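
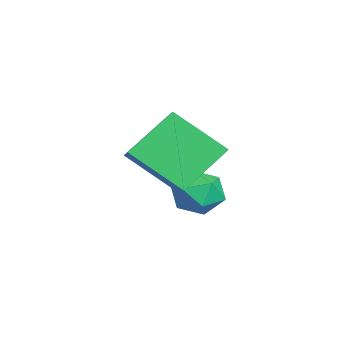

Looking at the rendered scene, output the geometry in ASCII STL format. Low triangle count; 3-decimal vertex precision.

solid 
facet normal -0.434 0.667 0.605
outer loop
vertex -1.258 -2.577 0.662
vertex -0.624 -0.993 -0.63
vertex -2.168 -2.666 0.107
endloop
endfacet
facet normal -0.296 -0.740 0.604
outer loop
vertex -1.296 -4.007 -1.11
vertex -1.258 -2.577 0.662
vertex -2.168 -2.666 0.107
endloop
endfacet
facet normal -0.434 0.667 0.605
outer loop
vertex -2.168 -2.666 0.107
vertex -0.624 -0.993 -0.63
vertex -1.535 -1.082 -1.185
endloop
endfacet
facet normal -0.851 -0.083 -0.519
outer loop
vertex -1.535 -1.082 -1.185
vertex -1.296 -4.007 -1.11
vertex -2.168 -2.666 0.107
endloop
endfacet
facet normal 0.851 0.083 0.519
outer loop
vertex -1.258 -2.577 0.662
vertex 0.248 -2.334 -1.847
vertex -0.624 -0.993 -0.63
endloop
endfacet
facet normal -0.296 -0.740 0.604
outer loop
vertex -0.385 -3.918 -0.555
vertex -1.258 -2.577 0.662
vertex -1.296 -4.007 -1.11
endloop
endfacet
facet normal 0.851 0.083 0.519
outer loop
vertex -0.385 -3.918 -0.555
vertex 0.248 -2.334 -1.847
vertex -1.258 -2.577 0.662
endloop
endfacet
facet normal 0.296 0.740 -0.604
outer loop
vertex -0.624 -0.993 -0.63
vertex 0.248 -2.334 -1.847
vertex -1.535 -1.082 -1.185
endloop
endfacet
facet normal -0.851 -0.083 -0.519
outer loop
vertex -0.662 -2.423 -2.402
vertex -1.296 -4.007 -1.11
vertex -1.535 -1.082 -1.185
endloop
endfacet
facet normal 0.296 0.740 -0.604
outer loop
vertex -1.535 -1.082 -1.185
vertex 0.248 -2.334 -1.847
vertex -0.662 -2.423 -2.402
endloop
endfacet
facet normal 0.434 -0.667 -0.605
outer loop
vertex -0.662 -2.423 -2.402
vertex -0.385 -3.918 -0.555
vertex -1.296 -4.007 -1.11
endloop
endfacet
facet normal 0.434 -0.667 -0.605
outer loop
vertex 0.248 -2.334 -1.847
vertex -0.385 -3.918 -0.555
vertex -0.662 -2.423 -2.402
endloop
endfacet
facet normal -0.663 -0.505 0.553
outer loop
vertex -3.641 -1.81 -3.308
vertex -3.07 -2.551 -3.3
vertex -3.004 -1.902 -2.629
endloop
endfacet
facet normal -0.702 0.194 0.685
outer loop
vertex -3.641 -1.81 -3.308
vertex -3.004 -1.902 -2.629
vertex -3.154 -1.065 -3.02
endloop
endfacet
facet normal -0.847 0.527 0.070
outer loop
vertex -3.641 -1.81 -3.308
vertex -3.154 -1.065 -3.02
vertex -3.311 -1.196 -3.933
endloop
endfacet
facet normal -0.897 0.033 -0.441
outer loop
vertex -3.641 -1.81 -3.308
vertex -3.311 -1.196 -3.933
vertex -3.26 -2.115 -4.106
endloop
endfacet
facet normal -0.783 -0.605 -0.143
outer loop
vertex -3.641 -1.81 -3.308
vertex -3.26 -2.115 -4.106
vertex -3.07 -2.551 -3.3
endloop
endfacet
facet normal -0.061 0.413 0.908
outer loop
vertex -3.154 -1.065 -3.02
vertex -3.004 -1.902 -2.629
vertex -2.28 -1.345 -2.834
endloop
endfacet
facet normal 0.003 -0.719 0.695
outer loop
vertex -3.004 -1.902 -2.629
vertex -3.07 -2.551 -3.3
vertex -2.229 -2.264 -3.007
endloop
endfacet
facet normal -0.190 -0.882 -0.432
outer loop
vertex -3.07 -2.551 -3.3
vertex -3.26 -2.115 -4.106
vertex -2.386 -2.395 -3.92
endloop
endfacet
facet normal -0.375 0.151 -0.914
outer loop
vertex -3.26 -2.115 -4.106
vertex -3.311 -1.196 -3.933
vertex -2.536 -1.558 -4.311
endloop
endfacet
facet normal -0.295 0.952 -0.086
outer loop
vertex -3.311 -1.196 -3.933
vertex -3.154 -1.065 -3.02
vertex -2.47 -0.909 -3.64
endloop
endfacet
facet normal 0.897 -0.033 0.441
outer loop
vertex -1.899 -1.65 -3.632
vertex -2.28 -1.345 -2.834
vertex -2.229 -2.264 -3.007
endloop
endfacet
facet normal 0.847 -0.527 -0.070
outer loop
vertex -1.899 -1.65 -3.632
vertex -2.229 -2.264 -3.007
vertex -2.386 -2.395 -3.92
endloop
endfacet
facet normal 0.702 -0.194 -0.685
outer loop
vertex -1.899 -1.65 -3.632
vertex -2.386 -2.395 -3.92
vertex -2.536 -1.558 -4.311
endloop
endfacet
facet normal 0.663 0.505 -0.553
outer loop
vertex -1.899 -1.65 -3.632
vertex -2.536 -1.558 -4.311
vertex -2.47 -0.909 -3.64
endloop
endfacet
facet normal 0.783 0.605 0.143
outer loop
vertex -1.899 -1.65 -3.632
vertex -2.47 -0.909 -3.64
vertex -2.28 -1.345 -2.834
endloop
endfacet
facet normal 0.375 -0.151 0.914
outer loop
vertex -2.229 -2.264 -3.007
vertex -2.28 -1.345 -2.834
vertex -3.004 -1.902 -2.629
endloop
endfacet
facet normal 0.295 -0.952 0.086
outer loop
vertex -2.386 -2.395 -3.92
vertex -2.229 -2.264 -3.007
vertex -3.07 -2.551 -3.3
endloop
endfacet
facet normal 0.061 -0.413 -0.908
outer loop
vertex -2.536 -1.558 -4.311
vertex -2.386 -2.395 -3.92
vertex -3.26 -2.115 -4.106
endloop
endfacet
facet normal -0.003 0.719 -0.695
outer loop
vertex -2.47 -0.909 -3.64
vertex -2.536 -1.558 -4.311
vertex -3.311 -1.196 -3.933
endloop
endfacet
facet normal 0.190 0.882 0.432
outer loop
vertex -2.28 -1.345 -2.834
vertex -2.47 -0.909 -3.64
vertex -3.154 -1.065 -3.02
endloop
endfacet

endsolid


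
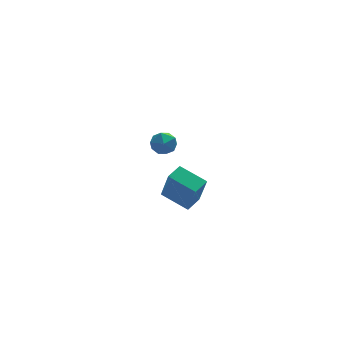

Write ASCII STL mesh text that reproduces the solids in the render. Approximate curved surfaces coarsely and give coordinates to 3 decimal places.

solid 
facet normal -0.664 0.668 0.335
outer loop
vertex 0.989 1.459 -2.794
vertex 1.73 2.107 -2.618
vertex 0.794 2.175 -4.608
endloop
endfacet
facet normal -0.741 -0.648 -0.176
outer loop
vertex 1.89 1.073 -5.162
vertex 0.989 1.459 -2.794
vertex 0.794 2.175 -4.608
endloop
endfacet
facet normal -0.665 0.668 0.335
outer loop
vertex 0.794 2.175 -4.608
vertex 1.73 2.107 -2.618
vertex 1.534 2.823 -4.432
endloop
endfacet
facet normal -0.100 0.366 -0.925
outer loop
vertex 1.534 2.823 -4.432
vertex 1.89 1.073 -5.162
vertex 0.794 2.175 -4.608
endloop
endfacet
facet normal 0.100 -0.366 0.925
outer loop
vertex 0.989 1.459 -2.794
vertex 2.826 1.005 -3.172
vertex 1.73 2.107 -2.618
endloop
endfacet
facet normal -0.740 -0.649 -0.176
outer loop
vertex 2.086 0.357 -3.348
vertex 0.989 1.459 -2.794
vertex 1.89 1.073 -5.162
endloop
endfacet
facet normal 0.100 -0.366 0.925
outer loop
vertex 2.086 0.357 -3.348
vertex 2.826 1.005 -3.172
vertex 0.989 1.459 -2.794
endloop
endfacet
facet normal 0.741 0.648 0.176
outer loop
vertex 1.73 2.107 -2.618
vertex 2.826 1.005 -3.172
vertex 1.534 2.823 -4.432
endloop
endfacet
facet normal -0.100 0.366 -0.925
outer loop
vertex 2.631 1.721 -4.986
vertex 1.89 1.073 -5.162
vertex 1.534 2.823 -4.432
endloop
endfacet
facet normal 0.741 0.648 0.176
outer loop
vertex 1.534 2.823 -4.432
vertex 2.826 1.005 -3.172
vertex 2.631 1.721 -4.986
endloop
endfacet
facet normal 0.664 -0.668 -0.335
outer loop
vertex 2.631 1.721 -4.986
vertex 2.086 0.357 -3.348
vertex 1.89 1.073 -5.162
endloop
endfacet
facet normal 0.665 -0.668 -0.335
outer loop
vertex 2.826 1.005 -3.172
vertex 2.086 0.357 -3.348
vertex 2.631 1.721 -4.986
endloop
endfacet
facet normal 0.079 0.993 0.090
outer loop
vertex 0.02 -1.516 1.803
vertex -0.454 -1.529 2.365
vertex 0.267 -1.598 2.491
endloop
endfacet
facet normal 0.685 0.711 -0.161
outer loop
vertex 0.02 -1.516 1.803
vertex 0.267 -1.598 2.491
vertex 0.556 -2.0 1.946
endloop
endfacet
facet normal 0.531 0.362 -0.766
outer loop
vertex 0.02 -1.516 1.803
vertex 0.556 -2.0 1.946
vertex 0.012 -2.179 1.484
endloop
endfacet
facet normal -0.168 0.429 -0.887
outer loop
vertex 0.02 -1.516 1.803
vertex 0.012 -2.179 1.484
vertex -0.612 -1.888 1.743
endloop
endfacet
facet normal -0.448 0.819 -0.359
outer loop
vertex 0.02 -1.516 1.803
vertex -0.612 -1.888 1.743
vertex -0.454 -1.529 2.365
endloop
endfacet
facet normal 0.920 0.234 0.315
outer loop
vertex 0.556 -2.0 1.946
vertex 0.267 -1.598 2.491
vertex 0.412 -2.312 2.597
endloop
endfacet
facet normal -0.060 0.690 0.721
outer loop
vertex 0.267 -1.598 2.491
vertex -0.454 -1.529 2.365
vertex -0.212 -2.021 2.856
endloop
endfacet
facet normal -0.912 0.410 -0.005
outer loop
vertex -0.454 -1.529 2.365
vertex -0.612 -1.888 1.743
vertex -0.756 -2.2 2.394
endloop
endfacet
facet normal -0.460 -0.221 -0.860
outer loop
vertex -0.612 -1.888 1.743
vertex 0.012 -2.179 1.484
vertex -0.467 -2.602 1.849
endloop
endfacet
facet normal 0.672 -0.331 -0.663
outer loop
vertex 0.012 -2.179 1.484
vertex 0.556 -2.0 1.946
vertex 0.254 -2.671 1.975
endloop
endfacet
facet normal 0.168 -0.429 0.887
outer loop
vertex -0.22 -2.684 2.537
vertex 0.412 -2.312 2.597
vertex -0.212 -2.021 2.856
endloop
endfacet
facet normal -0.531 -0.362 0.766
outer loop
vertex -0.22 -2.684 2.537
vertex -0.212 -2.021 2.856
vertex -0.756 -2.2 2.394
endloop
endfacet
facet normal -0.685 -0.711 0.161
outer loop
vertex -0.22 -2.684 2.537
vertex -0.756 -2.2 2.394
vertex -0.467 -2.602 1.849
endloop
endfacet
facet normal -0.079 -0.993 -0.090
outer loop
vertex -0.22 -2.684 2.537
vertex -0.467 -2.602 1.849
vertex 0.254 -2.671 1.975
endloop
endfacet
facet normal 0.448 -0.819 0.359
outer loop
vertex -0.22 -2.684 2.537
vertex 0.254 -2.671 1.975
vertex 0.412 -2.312 2.597
endloop
endfacet
facet normal 0.460 0.221 0.860
outer loop
vertex -0.212 -2.021 2.856
vertex 0.412 -2.312 2.597
vertex 0.267 -1.598 2.491
endloop
endfacet
facet normal -0.672 0.331 0.663
outer loop
vertex -0.756 -2.2 2.394
vertex -0.212 -2.021 2.856
vertex -0.454 -1.529 2.365
endloop
endfacet
facet normal -0.920 -0.234 -0.315
outer loop
vertex -0.467 -2.602 1.849
vertex -0.756 -2.2 2.394
vertex -0.612 -1.888 1.743
endloop
endfacet
facet normal 0.060 -0.690 -0.721
outer loop
vertex 0.254 -2.671 1.975
vertex -0.467 -2.602 1.849
vertex 0.012 -2.179 1.484
endloop
endfacet
facet normal 0.912 -0.410 0.005
outer loop
vertex 0.412 -2.312 2.597
vertex 0.254 -2.671 1.975
vertex 0.556 -2.0 1.946
endloop
endfacet

endsolid


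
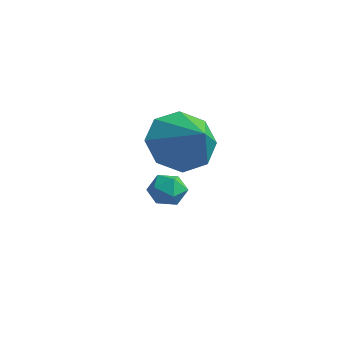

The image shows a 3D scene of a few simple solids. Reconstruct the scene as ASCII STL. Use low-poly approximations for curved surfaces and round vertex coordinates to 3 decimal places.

solid 
facet normal -0.838 0.175 -0.517
outer loop
vertex 2.176 0.277 2.353
vertex 1.706 0.631 3.235
vertex 2.277 1.075 2.46
endloop
endfacet
facet normal 0.904 -0.058 -0.423
outer loop
vertex 2.176 0.277 2.353
vertex 2.277 1.075 2.46
vertex 2.954 0.369 4.005
endloop
endfacet
facet normal -0.838 0.176 -0.517
outer loop
vertex 2.277 1.075 2.46
vertex 1.706 0.631 3.235
vertex 2.044 1.612 3.021
endloop
endfacet
facet normal 0.848 0.512 -0.138
outer loop
vertex 2.277 1.075 2.46
vertex 2.044 1.612 3.021
vertex 2.954 0.369 4.005
endloop
endfacet
facet normal -0.837 0.176 -0.518
outer loop
vertex 2.044 1.612 3.021
vertex 1.706 0.631 3.235
vertex 1.612 1.575 3.707
endloop
endfacet
facet normal 0.564 0.725 0.394
outer loop
vertex 2.044 1.612 3.021
vertex 1.612 1.575 3.707
vertex 2.954 0.369 4.005
endloop
endfacet
facet normal -0.838 0.175 -0.517
outer loop
vertex 1.612 1.575 3.707
vertex 1.706 0.631 3.235
vertex 1.236 0.985 4.116
endloop
endfacet
facet normal 0.220 0.457 0.862
outer loop
vertex 1.612 1.575 3.707
vertex 1.236 0.985 4.116
vertex 2.954 0.369 4.005
endloop
endfacet
facet normal -0.838 0.175 -0.517
outer loop
vertex 1.236 0.985 4.116
vertex 1.706 0.631 3.235
vertex 1.135 0.187 4.009
endloop
endfacet
facet normal 0.016 -0.135 0.991
outer loop
vertex 1.236 0.985 4.116
vertex 1.135 0.187 4.009
vertex 2.954 0.369 4.005
endloop
endfacet
facet normal -0.838 0.176 -0.517
outer loop
vertex 1.135 0.187 4.009
vertex 1.706 0.631 3.235
vertex 1.368 -0.351 3.449
endloop
endfacet
facet normal 0.072 -0.704 0.706
outer loop
vertex 1.135 0.187 4.009
vertex 1.368 -0.351 3.449
vertex 2.954 0.369 4.005
endloop
endfacet
facet normal -0.837 0.175 -0.518
outer loop
vertex 1.368 -0.351 3.449
vertex 1.706 0.631 3.235
vertex 1.8 -0.314 2.763
endloop
endfacet
facet normal 0.356 -0.918 0.174
outer loop
vertex 1.368 -0.351 3.449
vertex 1.8 -0.314 2.763
vertex 2.954 0.369 4.005
endloop
endfacet
facet normal -0.838 0.175 -0.517
outer loop
vertex 1.8 -0.314 2.763
vertex 1.706 0.631 3.235
vertex 2.176 0.277 2.353
endloop
endfacet
facet normal 0.701 -0.650 -0.294
outer loop
vertex 1.8 -0.314 2.763
vertex 2.176 0.277 2.353
vertex 2.954 0.369 4.005
endloop
endfacet
facet normal 0.524 0.684 -0.508
outer loop
vertex -0.351 2.287 -0.441
vertex -0.742 2.747 -0.225
vertex -0.216 2.591 0.107
endloop
endfacet
facet normal 0.940 0.141 -0.310
outer loop
vertex -0.351 2.287 -0.441
vertex -0.216 2.591 0.107
vertex -0.135 1.956 0.064
endloop
endfacet
facet normal 0.668 -0.458 -0.586
outer loop
vertex -0.351 2.287 -0.441
vertex -0.135 1.956 0.064
vertex -0.612 1.72 -0.295
endloop
endfacet
facet normal 0.083 -0.284 -0.955
outer loop
vertex -0.351 2.287 -0.441
vertex -0.612 1.72 -0.295
vertex -0.987 2.209 -0.473
endloop
endfacet
facet normal -0.006 0.421 -0.907
outer loop
vertex -0.351 2.287 -0.441
vertex -0.987 2.209 -0.473
vertex -0.742 2.747 -0.225
endloop
endfacet
facet normal 0.911 0.089 0.402
outer loop
vertex -0.135 1.956 0.064
vertex -0.216 2.591 0.107
vertex -0.393 2.211 0.593
endloop
endfacet
facet normal 0.236 0.968 0.081
outer loop
vertex -0.216 2.591 0.107
vertex -0.742 2.747 -0.225
vertex -0.768 2.7 0.415
endloop
endfacet
facet normal -0.621 0.543 -0.565
outer loop
vertex -0.742 2.747 -0.225
vertex -0.987 2.209 -0.473
vertex -1.245 2.464 0.056
endloop
endfacet
facet normal -0.477 -0.600 -0.643
outer loop
vertex -0.987 2.209 -0.473
vertex -0.612 1.72 -0.295
vertex -1.164 1.829 0.013
endloop
endfacet
facet normal 0.470 -0.881 -0.046
outer loop
vertex -0.612 1.72 -0.295
vertex -0.135 1.956 0.064
vertex -0.638 1.673 0.345
endloop
endfacet
facet normal -0.083 0.284 0.955
outer loop
vertex -1.029 2.133 0.561
vertex -0.393 2.211 0.593
vertex -0.768 2.7 0.415
endloop
endfacet
facet normal -0.668 0.458 0.586
outer loop
vertex -1.029 2.133 0.561
vertex -0.768 2.7 0.415
vertex -1.245 2.464 0.056
endloop
endfacet
facet normal -0.940 -0.141 0.310
outer loop
vertex -1.029 2.133 0.561
vertex -1.245 2.464 0.056
vertex -1.164 1.829 0.013
endloop
endfacet
facet normal -0.524 -0.684 0.508
outer loop
vertex -1.029 2.133 0.561
vertex -1.164 1.829 0.013
vertex -0.638 1.673 0.345
endloop
endfacet
facet normal 0.006 -0.421 0.907
outer loop
vertex -1.029 2.133 0.561
vertex -0.638 1.673 0.345
vertex -0.393 2.211 0.593
endloop
endfacet
facet normal 0.477 0.600 0.643
outer loop
vertex -0.768 2.7 0.415
vertex -0.393 2.211 0.593
vertex -0.216 2.591 0.107
endloop
endfacet
facet normal -0.470 0.881 0.046
outer loop
vertex -1.245 2.464 0.056
vertex -0.768 2.7 0.415
vertex -0.742 2.747 -0.225
endloop
endfacet
facet normal -0.911 -0.089 -0.402
outer loop
vertex -1.164 1.829 0.013
vertex -1.245 2.464 0.056
vertex -0.987 2.209 -0.473
endloop
endfacet
facet normal -0.236 -0.968 -0.081
outer loop
vertex -0.638 1.673 0.345
vertex -1.164 1.829 0.013
vertex -0.612 1.72 -0.295
endloop
endfacet
facet normal 0.621 -0.543 0.565
outer loop
vertex -0.393 2.211 0.593
vertex -0.638 1.673 0.345
vertex -0.135 1.956 0.064
endloop
endfacet

endsolid


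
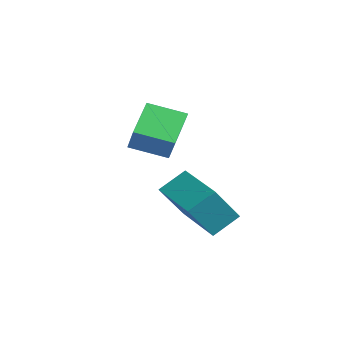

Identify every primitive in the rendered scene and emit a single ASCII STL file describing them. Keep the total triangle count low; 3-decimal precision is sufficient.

solid 
facet normal -0.996 -0.007 0.093
outer loop
vertex -3.186 1.186 -2.124
vertex -3.124 2.238 -1.379
vertex -3.337 2.288 -3.665
endloop
endfacet
facet normal -0.048 -0.815 -0.578
outer loop
vertex -1.236 2.302 -3.861
vertex -3.186 1.186 -2.124
vertex -3.337 2.288 -3.665
endloop
endfacet
facet normal -0.996 -0.007 0.093
outer loop
vertex -3.337 2.288 -3.665
vertex -3.124 2.238 -1.379
vertex -3.275 3.339 -2.92
endloop
endfacet
facet normal -0.080 0.580 -0.811
outer loop
vertex -3.275 3.339 -2.92
vertex -1.236 2.302 -3.861
vertex -3.337 2.288 -3.665
endloop
endfacet
facet normal 0.080 -0.579 0.811
outer loop
vertex -3.186 1.186 -2.124
vertex -1.023 2.252 -1.575
vertex -3.124 2.238 -1.379
endloop
endfacet
facet normal -0.048 -0.815 -0.578
outer loop
vertex -1.085 1.201 -2.32
vertex -3.186 1.186 -2.124
vertex -1.236 2.302 -3.861
endloop
endfacet
facet normal 0.080 -0.580 0.811
outer loop
vertex -1.085 1.201 -2.32
vertex -1.023 2.252 -1.575
vertex -3.186 1.186 -2.124
endloop
endfacet
facet normal 0.048 0.815 0.578
outer loop
vertex -3.124 2.238 -1.379
vertex -1.023 2.252 -1.575
vertex -3.275 3.339 -2.92
endloop
endfacet
facet normal -0.080 0.579 -0.811
outer loop
vertex -1.174 3.354 -3.116
vertex -1.236 2.302 -3.861
vertex -3.275 3.339 -2.92
endloop
endfacet
facet normal 0.048 0.815 0.578
outer loop
vertex -3.275 3.339 -2.92
vertex -1.023 2.252 -1.575
vertex -1.174 3.354 -3.116
endloop
endfacet
facet normal 0.996 0.007 -0.093
outer loop
vertex -1.174 3.354 -3.116
vertex -1.085 1.201 -2.32
vertex -1.236 2.302 -3.861
endloop
endfacet
facet normal 0.996 0.007 -0.093
outer loop
vertex -1.023 2.252 -1.575
vertex -1.085 1.201 -2.32
vertex -1.174 3.354 -3.116
endloop
endfacet
facet normal -0.595 0.144 -0.791
outer loop
vertex -4.435 1.157 0.977
vertex -3.558 2.328 0.53
vertex -3.512 0.128 0.095
endloop
endfacet
facet normal -0.573 -0.765 0.293
outer loop
vertex -2.702 -0.068 1.17
vertex -4.435 1.157 0.977
vertex -3.512 0.128 0.095
endloop
endfacet
facet normal -0.595 0.144 -0.791
outer loop
vertex -3.512 0.128 0.095
vertex -3.558 2.328 0.53
vertex -2.634 1.299 -0.352
endloop
endfacet
facet normal 0.563 -0.627 -0.538
outer loop
vertex -2.634 1.299 -0.352
vertex -2.702 -0.068 1.17
vertex -3.512 0.128 0.095
endloop
endfacet
facet normal -0.563 0.627 0.538
outer loop
vertex -4.435 1.157 0.977
vertex -2.748 2.132 1.605
vertex -3.558 2.328 0.53
endloop
endfacet
facet normal -0.574 -0.765 0.292
outer loop
vertex -3.626 0.961 2.052
vertex -4.435 1.157 0.977
vertex -2.702 -0.068 1.17
endloop
endfacet
facet normal -0.563 0.627 0.538
outer loop
vertex -3.626 0.961 2.052
vertex -2.748 2.132 1.605
vertex -4.435 1.157 0.977
endloop
endfacet
facet normal 0.573 0.765 -0.292
outer loop
vertex -3.558 2.328 0.53
vertex -2.748 2.132 1.605
vertex -2.634 1.299 -0.352
endloop
endfacet
facet normal 0.563 -0.627 -0.538
outer loop
vertex -1.825 1.103 0.723
vertex -2.702 -0.068 1.17
vertex -2.634 1.299 -0.352
endloop
endfacet
facet normal 0.574 0.765 -0.292
outer loop
vertex -2.634 1.299 -0.352
vertex -2.748 2.132 1.605
vertex -1.825 1.103 0.723
endloop
endfacet
facet normal 0.595 -0.144 0.791
outer loop
vertex -1.825 1.103 0.723
vertex -3.626 0.961 2.052
vertex -2.702 -0.068 1.17
endloop
endfacet
facet normal 0.595 -0.144 0.791
outer loop
vertex -2.748 2.132 1.605
vertex -3.626 0.961 2.052
vertex -1.825 1.103 0.723
endloop
endfacet

endsolid


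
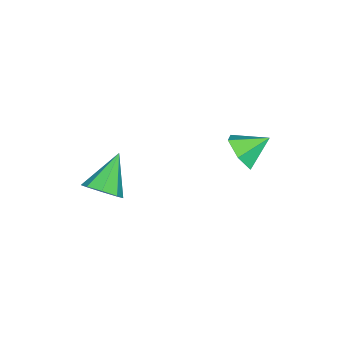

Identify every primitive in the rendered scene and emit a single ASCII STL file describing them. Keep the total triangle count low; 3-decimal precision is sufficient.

solid 
facet normal 0.473 -0.701 -0.533
outer loop
vertex -2.41 3.245 -0.397
vertex -3.042 2.511 0.007
vertex -3.311 3.004 -0.88
endloop
endfacet
facet normal -0.073 0.940 -0.333
outer loop
vertex -2.41 3.245 -0.397
vertex -3.311 3.004 -0.88
vertex -3.758 3.569 0.813
endloop
endfacet
facet normal 0.473 -0.701 -0.533
outer loop
vertex -3.311 3.004 -0.88
vertex -3.042 2.511 0.007
vertex -3.943 2.27 -0.476
endloop
endfacet
facet normal -0.795 0.481 -0.370
outer loop
vertex -3.311 3.004 -0.88
vertex -3.943 2.27 -0.476
vertex -3.758 3.569 0.813
endloop
endfacet
facet normal 0.473 -0.701 -0.533
outer loop
vertex -3.943 2.27 -0.476
vertex -3.042 2.511 0.007
vertex -3.675 1.776 0.412
endloop
endfacet
facet normal -0.967 -0.098 0.237
outer loop
vertex -3.943 2.27 -0.476
vertex -3.675 1.776 0.412
vertex -3.758 3.569 0.813
endloop
endfacet
facet normal 0.473 -0.701 -0.533
outer loop
vertex -3.675 1.776 0.412
vertex -3.042 2.511 0.007
vertex -2.774 2.017 0.895
endloop
endfacet
facet normal -0.416 -0.217 0.883
outer loop
vertex -3.675 1.776 0.412
vertex -2.774 2.017 0.895
vertex -3.758 3.569 0.813
endloop
endfacet
facet normal 0.474 -0.701 -0.533
outer loop
vertex -2.774 2.017 0.895
vertex -3.042 2.511 0.007
vertex -2.142 2.752 0.491
endloop
endfacet
facet normal 0.306 0.243 0.921
outer loop
vertex -2.774 2.017 0.895
vertex -2.142 2.752 0.491
vertex -3.758 3.569 0.813
endloop
endfacet
facet normal 0.474 -0.701 -0.532
outer loop
vertex -2.142 2.752 0.491
vertex -3.042 2.511 0.007
vertex -2.41 3.245 -0.397
endloop
endfacet
facet normal 0.477 0.821 0.312
outer loop
vertex -2.142 2.752 0.491
vertex -2.41 3.245 -0.397
vertex -3.758 3.569 0.813
endloop
endfacet
facet normal 0.766 -0.032 -0.642
outer loop
vertex 3.156 -1.837 1.38
vertex 2.627 -1.413 0.728
vertex 3.208 -1.12 1.406
endloop
endfacet
facet normal 0.286 -0.055 0.957
outer loop
vertex 3.156 -1.837 1.38
vertex 3.208 -1.12 1.406
vertex 1.073 -1.347 2.032
endloop
endfacet
facet normal 0.766 -0.033 -0.642
outer loop
vertex 3.208 -1.12 1.406
vertex 2.627 -1.413 0.728
vertex 2.921 -0.575 1.036
endloop
endfacet
facet normal 0.162 0.611 0.775
outer loop
vertex 3.208 -1.12 1.406
vertex 2.921 -0.575 1.036
vertex 1.073 -1.347 2.032
endloop
endfacet
facet normal 0.766 -0.032 -0.642
outer loop
vertex 2.921 -0.575 1.036
vertex 2.627 -1.413 0.728
vertex 2.461 -0.52 0.485
endloop
endfacet
facet normal -0.233 0.929 0.287
outer loop
vertex 2.921 -0.575 1.036
vertex 2.461 -0.52 0.485
vertex 1.073 -1.347 2.032
endloop
endfacet
facet normal 0.766 -0.032 -0.642
outer loop
vertex 2.461 -0.52 0.485
vertex 2.627 -1.413 0.728
vertex 2.099 -0.989 0.076
endloop
endfacet
facet normal -0.669 0.709 -0.221
outer loop
vertex 2.461 -0.52 0.485
vertex 2.099 -0.989 0.076
vertex 1.073 -1.347 2.032
endloop
endfacet
facet normal 0.766 -0.033 -0.642
outer loop
vertex 2.099 -0.989 0.076
vertex 2.627 -1.413 0.728
vertex 2.046 -1.706 0.05
endloop
endfacet
facet normal -0.889 0.082 -0.451
outer loop
vertex 2.099 -0.989 0.076
vertex 2.046 -1.706 0.05
vertex 1.073 -1.347 2.032
endloop
endfacet
facet normal 0.766 -0.032 -0.642
outer loop
vertex 2.046 -1.706 0.05
vertex 2.627 -1.413 0.728
vertex 2.334 -2.251 0.421
endloop
endfacet
facet normal -0.764 -0.587 -0.269
outer loop
vertex 2.046 -1.706 0.05
vertex 2.334 -2.251 0.421
vertex 1.073 -1.347 2.032
endloop
endfacet
facet normal 0.766 -0.032 -0.642
outer loop
vertex 2.334 -2.251 0.421
vertex 2.627 -1.413 0.728
vertex 2.794 -2.306 0.972
endloop
endfacet
facet normal -0.369 -0.903 0.218
outer loop
vertex 2.334 -2.251 0.421
vertex 2.794 -2.306 0.972
vertex 1.073 -1.347 2.032
endloop
endfacet
facet normal 0.766 -0.032 -0.642
outer loop
vertex 2.794 -2.306 0.972
vertex 2.627 -1.413 0.728
vertex 3.156 -1.837 1.38
endloop
endfacet
facet normal 0.067 -0.684 0.727
outer loop
vertex 2.794 -2.306 0.972
vertex 3.156 -1.837 1.38
vertex 1.073 -1.347 2.032
endloop
endfacet

endsolid


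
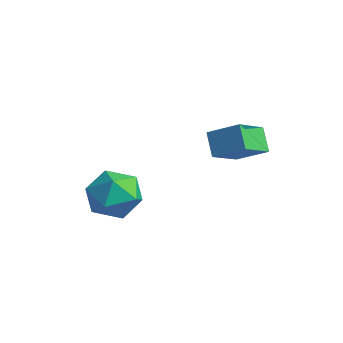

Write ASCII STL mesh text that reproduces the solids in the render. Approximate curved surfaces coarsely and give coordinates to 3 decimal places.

solid 
facet normal -0.625 0.259 0.737
outer loop
vertex 2.188 0.911 3.458
vertex 1.862 2.213 2.724
vertex 1.189 0.304 2.824
endloop
endfacet
facet normal 0.213 -0.851 0.480
outer loop
vertex 1.858 0.027 2.036
vertex 2.188 0.911 3.458
vertex 1.189 0.304 2.824
endloop
endfacet
facet normal -0.625 0.259 0.737
outer loop
vertex 1.189 0.304 2.824
vertex 1.862 2.213 2.724
vertex 0.863 1.606 2.09
endloop
endfacet
facet normal -0.751 -0.457 -0.477
outer loop
vertex 0.863 1.606 2.09
vertex 1.858 0.027 2.036
vertex 1.189 0.304 2.824
endloop
endfacet
facet normal 0.751 0.457 0.477
outer loop
vertex 2.188 0.911 3.458
vertex 2.531 1.936 1.936
vertex 1.862 2.213 2.724
endloop
endfacet
facet normal 0.213 -0.851 0.480
outer loop
vertex 2.857 0.634 2.67
vertex 2.188 0.911 3.458
vertex 1.858 0.027 2.036
endloop
endfacet
facet normal 0.751 0.457 0.477
outer loop
vertex 2.857 0.634 2.67
vertex 2.531 1.936 1.936
vertex 2.188 0.911 3.458
endloop
endfacet
facet normal -0.213 0.851 -0.480
outer loop
vertex 1.862 2.213 2.724
vertex 2.531 1.936 1.936
vertex 0.863 1.606 2.09
endloop
endfacet
facet normal -0.751 -0.457 -0.477
outer loop
vertex 1.532 1.329 1.302
vertex 1.858 0.027 2.036
vertex 0.863 1.606 2.09
endloop
endfacet
facet normal -0.213 0.851 -0.480
outer loop
vertex 0.863 1.606 2.09
vertex 2.531 1.936 1.936
vertex 1.532 1.329 1.302
endloop
endfacet
facet normal 0.625 -0.259 -0.737
outer loop
vertex 1.532 1.329 1.302
vertex 2.857 0.634 2.67
vertex 1.858 0.027 2.036
endloop
endfacet
facet normal 0.625 -0.259 -0.737
outer loop
vertex 2.531 1.936 1.936
vertex 2.857 0.634 2.67
vertex 1.532 1.329 1.302
endloop
endfacet
facet normal -0.030 0.238 0.971
outer loop
vertex -1.636 -0.6 -0.401
vertex -2.547 -1.298 -0.258
vertex -1.475 -1.711 -0.124
endloop
endfacet
facet normal 0.638 0.272 0.721
outer loop
vertex -1.636 -0.6 -0.401
vertex -1.475 -1.711 -0.124
vertex -0.797 -1.208 -0.914
endloop
endfacet
facet normal 0.648 0.740 0.183
outer loop
vertex -1.636 -0.6 -0.401
vertex -0.797 -1.208 -0.914
vertex -1.449 -0.483 -1.536
endloop
endfacet
facet normal -0.014 0.995 0.100
outer loop
vertex -1.636 -0.6 -0.401
vertex -1.449 -0.483 -1.536
vertex -2.531 -0.539 -1.131
endloop
endfacet
facet normal -0.432 0.684 0.587
outer loop
vertex -1.636 -0.6 -0.401
vertex -2.531 -0.539 -1.131
vertex -2.547 -1.298 -0.258
endloop
endfacet
facet normal 0.808 -0.370 0.458
outer loop
vertex -0.797 -1.208 -0.914
vertex -1.475 -1.711 -0.124
vertex -1.189 -2.281 -1.089
endloop
endfacet
facet normal -0.272 -0.426 0.863
outer loop
vertex -1.475 -1.711 -0.124
vertex -2.547 -1.298 -0.258
vertex -2.271 -2.337 -0.684
endloop
endfacet
facet normal -0.923 0.298 0.242
outer loop
vertex -2.547 -1.298 -0.258
vertex -2.531 -0.539 -1.131
vertex -2.923 -1.612 -1.306
endloop
endfacet
facet normal -0.246 0.801 -0.546
outer loop
vertex -2.531 -0.539 -1.131
vertex -1.449 -0.483 -1.536
vertex -2.245 -1.109 -2.096
endloop
endfacet
facet normal 0.824 0.388 -0.412
outer loop
vertex -1.449 -0.483 -1.536
vertex -0.797 -1.208 -0.914
vertex -1.173 -1.522 -1.962
endloop
endfacet
facet normal 0.014 -0.995 -0.100
outer loop
vertex -2.084 -2.22 -1.819
vertex -1.189 -2.281 -1.089
vertex -2.271 -2.337 -0.684
endloop
endfacet
facet normal -0.648 -0.740 -0.183
outer loop
vertex -2.084 -2.22 -1.819
vertex -2.271 -2.337 -0.684
vertex -2.923 -1.612 -1.306
endloop
endfacet
facet normal -0.638 -0.272 -0.721
outer loop
vertex -2.084 -2.22 -1.819
vertex -2.923 -1.612 -1.306
vertex -2.245 -1.109 -2.096
endloop
endfacet
facet normal 0.030 -0.238 -0.971
outer loop
vertex -2.084 -2.22 -1.819
vertex -2.245 -1.109 -2.096
vertex -1.173 -1.522 -1.962
endloop
endfacet
facet normal 0.432 -0.684 -0.587
outer loop
vertex -2.084 -2.22 -1.819
vertex -1.173 -1.522 -1.962
vertex -1.189 -2.281 -1.089
endloop
endfacet
facet normal 0.246 -0.801 0.546
outer loop
vertex -2.271 -2.337 -0.684
vertex -1.189 -2.281 -1.089
vertex -1.475 -1.711 -0.124
endloop
endfacet
facet normal -0.824 -0.388 0.412
outer loop
vertex -2.923 -1.612 -1.306
vertex -2.271 -2.337 -0.684
vertex -2.547 -1.298 -0.258
endloop
endfacet
facet normal -0.808 0.370 -0.458
outer loop
vertex -2.245 -1.109 -2.096
vertex -2.923 -1.612 -1.306
vertex -2.531 -0.539 -1.131
endloop
endfacet
facet normal 0.272 0.426 -0.863
outer loop
vertex -1.173 -1.522 -1.962
vertex -2.245 -1.109 -2.096
vertex -1.449 -0.483 -1.536
endloop
endfacet
facet normal 0.923 -0.298 -0.242
outer loop
vertex -1.189 -2.281 -1.089
vertex -1.173 -1.522 -1.962
vertex -0.797 -1.208 -0.914
endloop
endfacet

endsolid


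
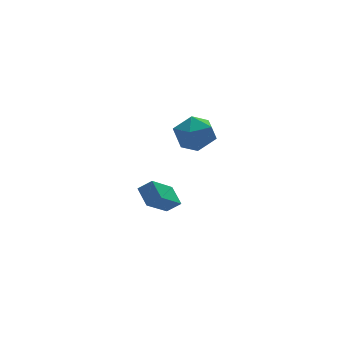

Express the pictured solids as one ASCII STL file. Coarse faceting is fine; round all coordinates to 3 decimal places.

solid 
facet normal -0.676 -0.360 0.643
outer loop
vertex -4.199 -2.455 -2.194
vertex -4.224 -1.441 -1.653
vertex -4.833 -2.193 -2.713
endloop
endfacet
facet normal 0.022 -0.882 -0.471
outer loop
vertex -3.496 -1.479 -3.987
vertex -4.199 -2.455 -2.194
vertex -4.833 -2.193 -2.713
endloop
endfacet
facet normal -0.676 -0.360 0.643
outer loop
vertex -4.833 -2.193 -2.713
vertex -4.224 -1.441 -1.653
vertex -4.858 -1.179 -2.172
endloop
endfacet
facet normal -0.737 0.304 -0.603
outer loop
vertex -4.858 -1.179 -2.172
vertex -3.496 -1.479 -3.987
vertex -4.833 -2.193 -2.713
endloop
endfacet
facet normal 0.737 -0.304 0.603
outer loop
vertex -4.199 -2.455 -2.194
vertex -2.887 -0.727 -2.927
vertex -4.224 -1.441 -1.653
endloop
endfacet
facet normal 0.022 -0.882 -0.471
outer loop
vertex -2.862 -1.741 -3.468
vertex -4.199 -2.455 -2.194
vertex -3.496 -1.479 -3.987
endloop
endfacet
facet normal 0.737 -0.304 0.603
outer loop
vertex -2.862 -1.741 -3.468
vertex -2.887 -0.727 -2.927
vertex -4.199 -2.455 -2.194
endloop
endfacet
facet normal -0.022 0.882 0.471
outer loop
vertex -4.224 -1.441 -1.653
vertex -2.887 -0.727 -2.927
vertex -4.858 -1.179 -2.172
endloop
endfacet
facet normal -0.737 0.304 -0.603
outer loop
vertex -3.521 -0.465 -3.446
vertex -3.496 -1.479 -3.987
vertex -4.858 -1.179 -2.172
endloop
endfacet
facet normal -0.022 0.882 0.471
outer loop
vertex -4.858 -1.179 -2.172
vertex -2.887 -0.727 -2.927
vertex -3.521 -0.465 -3.446
endloop
endfacet
facet normal 0.676 0.360 -0.643
outer loop
vertex -3.521 -0.465 -3.446
vertex -2.862 -1.741 -3.468
vertex -3.496 -1.479 -3.987
endloop
endfacet
facet normal 0.676 0.360 -0.643
outer loop
vertex -2.887 -0.727 -2.927
vertex -2.862 -1.741 -3.468
vertex -3.521 -0.465 -3.446
endloop
endfacet
facet normal -0.930 0.227 -0.288
outer loop
vertex -3.664 -3.174 2.077
vertex -3.987 -4.204 2.307
vertex -4.037 -3.423 3.086
endloop
endfacet
facet normal -0.598 0.801 -0.024
outer loop
vertex -3.664 -3.174 2.077
vertex -4.037 -3.423 3.086
vertex -3.156 -2.768 2.969
endloop
endfacet
facet normal -0.009 0.912 -0.410
outer loop
vertex -3.664 -3.174 2.077
vertex -3.156 -2.768 2.969
vertex -2.561 -3.145 2.118
endloop
endfacet
facet normal 0.023 0.407 -0.913
outer loop
vertex -3.664 -3.174 2.077
vertex -2.561 -3.145 2.118
vertex -3.075 -4.032 1.709
endloop
endfacet
facet normal -0.546 -0.016 -0.838
outer loop
vertex -3.664 -3.174 2.077
vertex -3.075 -4.032 1.709
vertex -3.987 -4.204 2.307
endloop
endfacet
facet normal -0.399 0.652 0.645
outer loop
vertex -3.156 -2.768 2.969
vertex -4.037 -3.423 3.086
vertex -3.165 -3.548 3.751
endloop
endfacet
facet normal -0.936 -0.276 0.217
outer loop
vertex -4.037 -3.423 3.086
vertex -3.987 -4.204 2.307
vertex -3.679 -4.435 3.342
endloop
endfacet
facet normal -0.314 -0.670 -0.672
outer loop
vertex -3.987 -4.204 2.307
vertex -3.075 -4.032 1.709
vertex -3.084 -4.812 2.491
endloop
endfacet
facet normal 0.608 0.014 -0.794
outer loop
vertex -3.075 -4.032 1.709
vertex -2.561 -3.145 2.118
vertex -2.203 -4.157 2.374
endloop
endfacet
facet normal 0.556 0.831 0.020
outer loop
vertex -2.561 -3.145 2.118
vertex -3.156 -2.768 2.969
vertex -2.253 -3.376 3.153
endloop
endfacet
facet normal -0.023 -0.407 0.913
outer loop
vertex -2.576 -4.406 3.383
vertex -3.165 -3.548 3.751
vertex -3.679 -4.435 3.342
endloop
endfacet
facet normal 0.009 -0.912 0.410
outer loop
vertex -2.576 -4.406 3.383
vertex -3.679 -4.435 3.342
vertex -3.084 -4.812 2.491
endloop
endfacet
facet normal 0.598 -0.801 0.024
outer loop
vertex -2.576 -4.406 3.383
vertex -3.084 -4.812 2.491
vertex -2.203 -4.157 2.374
endloop
endfacet
facet normal 0.930 -0.227 0.288
outer loop
vertex -2.576 -4.406 3.383
vertex -2.203 -4.157 2.374
vertex -2.253 -3.376 3.153
endloop
endfacet
facet normal 0.546 0.016 0.838
outer loop
vertex -2.576 -4.406 3.383
vertex -2.253 -3.376 3.153
vertex -3.165 -3.548 3.751
endloop
endfacet
facet normal -0.608 -0.014 0.794
outer loop
vertex -3.679 -4.435 3.342
vertex -3.165 -3.548 3.751
vertex -4.037 -3.423 3.086
endloop
endfacet
facet normal -0.556 -0.831 -0.020
outer loop
vertex -3.084 -4.812 2.491
vertex -3.679 -4.435 3.342
vertex -3.987 -4.204 2.307
endloop
endfacet
facet normal 0.399 -0.652 -0.645
outer loop
vertex -2.203 -4.157 2.374
vertex -3.084 -4.812 2.491
vertex -3.075 -4.032 1.709
endloop
endfacet
facet normal 0.936 0.276 -0.217
outer loop
vertex -2.253 -3.376 3.153
vertex -2.203 -4.157 2.374
vertex -2.561 -3.145 2.118
endloop
endfacet
facet normal 0.314 0.670 0.672
outer loop
vertex -3.165 -3.548 3.751
vertex -2.253 -3.376 3.153
vertex -3.156 -2.768 2.969
endloop
endfacet

endsolid


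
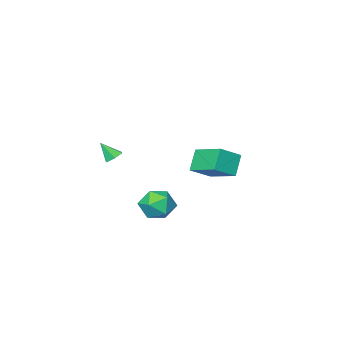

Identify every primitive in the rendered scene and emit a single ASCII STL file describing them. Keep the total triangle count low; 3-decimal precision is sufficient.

solid 
facet normal -0.516 -0.330 0.790
outer loop
vertex -2.517 -1.254 -1.748
vertex -2.649 0.514 -1.095
vertex -3.653 -1.09 -2.422
endloop
endfacet
facet normal 0.070 -0.936 -0.345
outer loop
vertex -2.971 -0.654 -3.465
vertex -2.517 -1.254 -1.748
vertex -3.653 -1.09 -2.422
endloop
endfacet
facet normal -0.517 -0.330 0.790
outer loop
vertex -3.653 -1.09 -2.422
vertex -2.649 0.514 -1.095
vertex -3.784 0.678 -1.769
endloop
endfacet
facet normal -0.853 0.124 -0.506
outer loop
vertex -3.784 0.678 -1.769
vertex -2.971 -0.654 -3.465
vertex -3.653 -1.09 -2.422
endloop
endfacet
facet normal 0.853 -0.123 0.506
outer loop
vertex -2.517 -1.254 -1.748
vertex -1.967 0.95 -2.138
vertex -2.649 0.514 -1.095
endloop
endfacet
facet normal 0.070 -0.936 -0.346
outer loop
vertex -1.836 -0.818 -2.791
vertex -2.517 -1.254 -1.748
vertex -2.971 -0.654 -3.465
endloop
endfacet
facet normal 0.854 -0.124 0.506
outer loop
vertex -1.836 -0.818 -2.791
vertex -1.967 0.95 -2.138
vertex -2.517 -1.254 -1.748
endloop
endfacet
facet normal -0.070 0.936 0.345
outer loop
vertex -2.649 0.514 -1.095
vertex -1.967 0.95 -2.138
vertex -3.784 0.678 -1.769
endloop
endfacet
facet normal -0.854 0.123 -0.506
outer loop
vertex -3.103 1.114 -2.812
vertex -2.971 -0.654 -3.465
vertex -3.784 0.678 -1.769
endloop
endfacet
facet normal -0.070 0.936 0.346
outer loop
vertex -3.784 0.678 -1.769
vertex -1.967 0.95 -2.138
vertex -3.103 1.114 -2.812
endloop
endfacet
facet normal 0.517 0.330 -0.790
outer loop
vertex -3.103 1.114 -2.812
vertex -1.836 -0.818 -2.791
vertex -2.971 -0.654 -3.465
endloop
endfacet
facet normal 0.516 0.330 -0.790
outer loop
vertex -1.967 0.95 -2.138
vertex -1.836 -0.818 -2.791
vertex -3.103 1.114 -2.812
endloop
endfacet
facet normal -0.270 -0.586 0.764
outer loop
vertex 1.316 1.61 -2.387
vertex 1.833 0.893 -2.754
vertex 2.235 1.507 -2.141
endloop
endfacet
facet normal -0.247 0.099 0.964
outer loop
vertex 1.316 1.61 -2.387
vertex 2.235 1.507 -2.141
vertex 1.882 2.378 -2.321
endloop
endfacet
facet normal -0.696 0.466 0.546
outer loop
vertex 1.316 1.61 -2.387
vertex 1.882 2.378 -2.321
vertex 1.262 2.302 -3.046
endloop
endfacet
facet normal -0.996 0.008 0.090
outer loop
vertex 1.316 1.61 -2.387
vertex 1.262 2.302 -3.046
vertex 1.231 1.384 -3.313
endloop
endfacet
facet normal -0.732 -0.643 0.224
outer loop
vertex 1.316 1.61 -2.387
vertex 1.231 1.384 -3.313
vertex 1.833 0.893 -2.754
endloop
endfacet
facet normal 0.413 0.342 0.844
outer loop
vertex 1.882 2.378 -2.321
vertex 2.235 1.507 -2.141
vertex 2.749 2.136 -2.647
endloop
endfacet
facet normal 0.376 -0.766 0.521
outer loop
vertex 2.235 1.507 -2.141
vertex 1.833 0.893 -2.754
vertex 2.718 1.218 -2.914
endloop
endfacet
facet normal -0.372 -0.858 -0.353
outer loop
vertex 1.833 0.893 -2.754
vertex 1.231 1.384 -3.313
vertex 2.098 1.142 -3.639
endloop
endfacet
facet normal -0.798 0.193 -0.571
outer loop
vertex 1.231 1.384 -3.313
vertex 1.262 2.302 -3.046
vertex 1.745 2.013 -3.819
endloop
endfacet
facet normal -0.313 0.935 0.169
outer loop
vertex 1.262 2.302 -3.046
vertex 1.882 2.378 -2.321
vertex 2.147 2.627 -3.206
endloop
endfacet
facet normal 0.996 -0.008 -0.090
outer loop
vertex 2.664 1.91 -3.573
vertex 2.749 2.136 -2.647
vertex 2.718 1.218 -2.914
endloop
endfacet
facet normal 0.696 -0.466 -0.546
outer loop
vertex 2.664 1.91 -3.573
vertex 2.718 1.218 -2.914
vertex 2.098 1.142 -3.639
endloop
endfacet
facet normal 0.247 -0.099 -0.964
outer loop
vertex 2.664 1.91 -3.573
vertex 2.098 1.142 -3.639
vertex 1.745 2.013 -3.819
endloop
endfacet
facet normal 0.270 0.586 -0.764
outer loop
vertex 2.664 1.91 -3.573
vertex 1.745 2.013 -3.819
vertex 2.147 2.627 -3.206
endloop
endfacet
facet normal 0.732 0.643 -0.224
outer loop
vertex 2.664 1.91 -3.573
vertex 2.147 2.627 -3.206
vertex 2.749 2.136 -2.647
endloop
endfacet
facet normal 0.798 -0.193 0.571
outer loop
vertex 2.718 1.218 -2.914
vertex 2.749 2.136 -2.647
vertex 2.235 1.507 -2.141
endloop
endfacet
facet normal 0.313 -0.935 -0.169
outer loop
vertex 2.098 1.142 -3.639
vertex 2.718 1.218 -2.914
vertex 1.833 0.893 -2.754
endloop
endfacet
facet normal -0.413 -0.342 -0.844
outer loop
vertex 1.745 2.013 -3.819
vertex 2.098 1.142 -3.639
vertex 1.231 1.384 -3.313
endloop
endfacet
facet normal -0.376 0.766 -0.521
outer loop
vertex 2.147 2.627 -3.206
vertex 1.745 2.013 -3.819
vertex 1.262 2.302 -3.046
endloop
endfacet
facet normal 0.372 0.858 0.353
outer loop
vertex 2.749 2.136 -2.647
vertex 2.147 2.627 -3.206
vertex 1.882 2.378 -2.321
endloop
endfacet
facet normal -0.369 0.504 -0.781
outer loop
vertex 3.762 0.242 -0.264
vertex 3.539 0.572 0.054
vertex 4.013 0.66 -0.113
endloop
endfacet
facet normal 0.870 -0.450 -0.200
outer loop
vertex 3.762 0.242 -0.264
vertex 4.013 0.66 -0.113
vertex 3.921 0.048 0.866
endloop
endfacet
facet normal -0.369 0.503 -0.782
outer loop
vertex 4.013 0.66 -0.113
vertex 3.539 0.572 0.054
vertex 3.789 0.99 0.205
endloop
endfacet
facet normal 0.898 0.330 0.291
outer loop
vertex 4.013 0.66 -0.113
vertex 3.789 0.99 0.205
vertex 3.921 0.048 0.866
endloop
endfacet
facet normal -0.369 0.503 -0.782
outer loop
vertex 3.789 0.99 0.205
vertex 3.539 0.572 0.054
vertex 3.315 0.902 0.372
endloop
endfacet
facet normal 0.172 0.582 0.795
outer loop
vertex 3.789 0.99 0.205
vertex 3.315 0.902 0.372
vertex 3.921 0.048 0.866
endloop
endfacet
facet normal -0.368 0.504 -0.782
outer loop
vertex 3.315 0.902 0.372
vertex 3.539 0.572 0.054
vertex 3.065 0.485 0.221
endloop
endfacet
facet normal -0.583 0.056 0.811
outer loop
vertex 3.315 0.902 0.372
vertex 3.065 0.485 0.221
vertex 3.921 0.048 0.866
endloop
endfacet
facet normal -0.368 0.506 -0.780
outer loop
vertex 3.065 0.485 0.221
vertex 3.539 0.572 0.054
vertex 3.288 0.155 -0.098
endloop
endfacet
facet normal -0.611 -0.723 0.321
outer loop
vertex 3.065 0.485 0.221
vertex 3.288 0.155 -0.098
vertex 3.921 0.048 0.866
endloop
endfacet
facet normal -0.366 0.505 -0.781
outer loop
vertex 3.288 0.155 -0.098
vertex 3.539 0.572 0.054
vertex 3.762 0.242 -0.264
endloop
endfacet
facet normal 0.115 -0.976 -0.184
outer loop
vertex 3.288 0.155 -0.098
vertex 3.762 0.242 -0.264
vertex 3.921 0.048 0.866
endloop
endfacet

endsolid


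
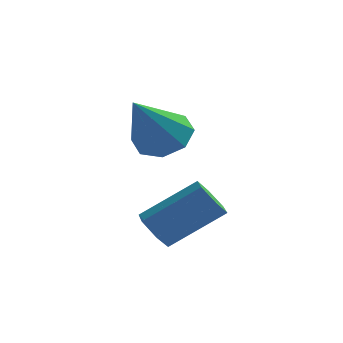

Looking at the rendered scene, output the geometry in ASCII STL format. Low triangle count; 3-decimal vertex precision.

solid 
facet normal 0.187 0.661 -0.726
outer loop
vertex 1.371 3.986 -0.803
vertex 0.616 4.457 -0.569
vertex 1.501 4.481 -0.319
endloop
endfacet
facet normal 0.832 -0.483 0.271
outer loop
vertex 1.371 3.986 -0.803
vertex 1.501 4.481 -0.319
vertex 0.204 3.003 1.029
endloop
endfacet
facet normal 0.187 0.661 -0.727
outer loop
vertex 1.501 4.481 -0.319
vertex 0.616 4.457 -0.569
vertex 1.113 4.962 0.018
endloop
endfacet
facet normal 0.691 0.052 0.721
outer loop
vertex 1.501 4.481 -0.319
vertex 1.113 4.962 0.018
vertex 0.204 3.003 1.029
endloop
endfacet
facet normal 0.187 0.661 -0.727
outer loop
vertex 1.113 4.962 0.018
vertex 0.616 4.457 -0.569
vertex 0.434 5.147 0.012
endloop
endfacet
facet normal 0.106 0.417 0.903
outer loop
vertex 1.113 4.962 0.018
vertex 0.434 5.147 0.012
vertex 0.204 3.003 1.029
endloop
endfacet
facet normal 0.188 0.661 -0.726
outer loop
vertex 0.434 5.147 0.012
vertex 0.616 4.457 -0.569
vertex -0.138 4.928 -0.335
endloop
endfacet
facet normal -0.582 0.399 0.708
outer loop
vertex 0.434 5.147 0.012
vertex -0.138 4.928 -0.335
vertex 0.204 3.003 1.029
endloop
endfacet
facet normal 0.188 0.661 -0.726
outer loop
vertex -0.138 4.928 -0.335
vertex 0.616 4.457 -0.569
vertex -0.269 4.434 -0.819
endloop
endfacet
facet normal -0.967 0.008 0.254
outer loop
vertex -0.138 4.928 -0.335
vertex -0.269 4.434 -0.819
vertex 0.204 3.003 1.029
endloop
endfacet
facet normal 0.188 0.662 -0.726
outer loop
vertex -0.269 4.434 -0.819
vertex 0.616 4.457 -0.569
vertex 0.119 3.953 -1.157
endloop
endfacet
facet normal -0.826 -0.528 -0.197
outer loop
vertex -0.269 4.434 -0.819
vertex 0.119 3.953 -1.157
vertex 0.204 3.003 1.029
endloop
endfacet
facet normal 0.188 0.661 -0.726
outer loop
vertex 0.119 3.953 -1.157
vertex 0.616 4.457 -0.569
vertex 0.799 3.767 -1.15
endloop
endfacet
facet normal -0.241 -0.894 -0.379
outer loop
vertex 0.119 3.953 -1.157
vertex 0.799 3.767 -1.15
vertex 0.204 3.003 1.029
endloop
endfacet
facet normal 0.187 0.661 -0.726
outer loop
vertex 0.799 3.767 -1.15
vertex 0.616 4.457 -0.569
vertex 1.371 3.986 -0.803
endloop
endfacet
facet normal 0.447 -0.875 -0.185
outer loop
vertex 0.799 3.767 -1.15
vertex 1.371 3.986 -0.803
vertex 0.204 3.003 1.029
endloop
endfacet
facet normal -0.738 -0.335 -0.586
outer loop
vertex 1.656 1.183 -3.354
vertex 1.212 1.373 -2.903
vertex 1.4 1.791 -3.379
endloop
endfacet
facet normal 0.552 0.199 -0.810
outer loop
vertex 1.656 1.183 -3.354
vertex 1.4 1.791 -3.379
vertex 3.051 1.816 -2.247
endloop
endfacet
facet normal 0.552 0.199 -0.810
outer loop
vertex 3.051 1.816 -2.247
vertex 1.4 1.791 -3.379
vertex 2.795 2.424 -2.272
endloop
endfacet
facet normal 0.739 0.335 0.585
outer loop
vertex 3.051 1.816 -2.247
vertex 2.795 2.424 -2.272
vertex 2.608 2.007 -1.797
endloop
endfacet
facet normal -0.738 -0.335 -0.586
outer loop
vertex 1.4 1.791 -3.379
vertex 1.212 1.373 -2.903
vertex 0.956 1.981 -2.928
endloop
endfacet
facet normal -0.060 0.897 -0.437
outer loop
vertex 1.4 1.791 -3.379
vertex 0.956 1.981 -2.928
vertex 2.795 2.424 -2.272
endloop
endfacet
facet normal -0.060 0.897 -0.438
outer loop
vertex 2.795 2.424 -2.272
vertex 0.956 1.981 -2.928
vertex 2.352 2.614 -1.822
endloop
endfacet
facet normal 0.738 0.335 0.585
outer loop
vertex 2.795 2.424 -2.272
vertex 2.352 2.614 -1.822
vertex 2.608 2.007 -1.797
endloop
endfacet
facet normal -0.739 -0.335 -0.585
outer loop
vertex 0.956 1.981 -2.928
vertex 1.212 1.373 -2.903
vertex 0.769 1.564 -2.453
endloop
endfacet
facet normal -0.612 0.698 0.372
outer loop
vertex 0.956 1.981 -2.928
vertex 0.769 1.564 -2.453
vertex 2.352 2.614 -1.822
endloop
endfacet
facet normal -0.611 0.699 0.371
outer loop
vertex 2.352 2.614 -1.822
vertex 0.769 1.564 -2.453
vertex 2.164 2.197 -1.346
endloop
endfacet
facet normal 0.738 0.335 0.585
outer loop
vertex 2.352 2.614 -1.822
vertex 2.164 2.197 -1.346
vertex 2.608 2.007 -1.797
endloop
endfacet
facet normal -0.739 -0.335 -0.585
outer loop
vertex 0.769 1.564 -2.453
vertex 1.212 1.373 -2.903
vertex 1.025 0.956 -2.428
endloop
endfacet
facet normal -0.552 -0.199 0.810
outer loop
vertex 0.769 1.564 -2.453
vertex 1.025 0.956 -2.428
vertex 2.164 2.197 -1.346
endloop
endfacet
facet normal -0.552 -0.199 0.810
outer loop
vertex 2.164 2.197 -1.346
vertex 1.025 0.956 -2.428
vertex 2.42 1.589 -1.321
endloop
endfacet
facet normal 0.738 0.335 0.586
outer loop
vertex 2.164 2.197 -1.346
vertex 2.42 1.589 -1.321
vertex 2.608 2.007 -1.797
endloop
endfacet
facet normal -0.738 -0.335 -0.585
outer loop
vertex 1.025 0.956 -2.428
vertex 1.212 1.373 -2.903
vertex 1.468 0.766 -2.878
endloop
endfacet
facet normal 0.060 -0.897 0.438
outer loop
vertex 1.025 0.956 -2.428
vertex 1.468 0.766 -2.878
vertex 2.42 1.589 -1.321
endloop
endfacet
facet normal 0.060 -0.897 0.437
outer loop
vertex 2.42 1.589 -1.321
vertex 1.468 0.766 -2.878
vertex 2.864 1.399 -1.772
endloop
endfacet
facet normal 0.738 0.335 0.586
outer loop
vertex 2.42 1.589 -1.321
vertex 2.864 1.399 -1.772
vertex 2.608 2.007 -1.797
endloop
endfacet
facet normal -0.738 -0.335 -0.585
outer loop
vertex 1.468 0.766 -2.878
vertex 1.212 1.373 -2.903
vertex 1.656 1.183 -3.354
endloop
endfacet
facet normal 0.611 -0.699 -0.371
outer loop
vertex 1.468 0.766 -2.878
vertex 1.656 1.183 -3.354
vertex 2.864 1.399 -1.772
endloop
endfacet
facet normal 0.612 -0.698 -0.372
outer loop
vertex 2.864 1.399 -1.772
vertex 1.656 1.183 -3.354
vertex 3.051 1.816 -2.247
endloop
endfacet
facet normal 0.739 0.335 0.585
outer loop
vertex 2.864 1.399 -1.772
vertex 3.051 1.816 -2.247
vertex 2.608 2.007 -1.797
endloop
endfacet

endsolid


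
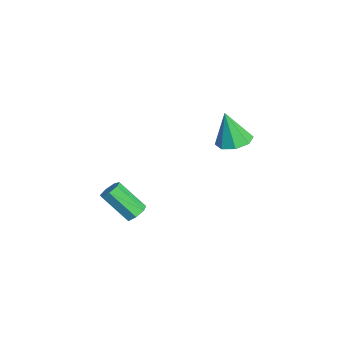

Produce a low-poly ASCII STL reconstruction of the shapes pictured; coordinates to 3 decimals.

solid 
facet normal 0.342 0.614 -0.712
outer loop
vertex 0.042 -2.373 -1.787
vertex -0.227 -2.665 -2.168
vertex -0.405 -2.232 -1.88
endloop
endfacet
facet normal 0.090 0.732 0.675
outer loop
vertex 0.042 -2.373 -1.787
vertex -0.405 -2.232 -1.88
vertex -0.545 -3.423 -0.571
endloop
endfacet
facet normal 0.090 0.732 0.675
outer loop
vertex -0.545 -3.423 -0.571
vertex -0.405 -2.232 -1.88
vertex -0.991 -3.282 -0.664
endloop
endfacet
facet normal -0.342 -0.614 0.711
outer loop
vertex -0.545 -3.423 -0.571
vertex -0.991 -3.282 -0.664
vertex -0.813 -3.715 -0.952
endloop
endfacet
facet normal 0.343 0.614 -0.711
outer loop
vertex -0.405 -2.232 -1.88
vertex -0.227 -2.665 -2.168
vertex -0.717 -2.417 -2.19
endloop
endfacet
facet normal -0.675 0.688 0.269
outer loop
vertex -0.405 -2.232 -1.88
vertex -0.717 -2.417 -2.19
vertex -0.991 -3.282 -0.664
endloop
endfacet
facet normal -0.674 0.688 0.269
outer loop
vertex -0.991 -3.282 -0.664
vertex -0.717 -2.417 -2.19
vertex -1.303 -3.466 -0.974
endloop
endfacet
facet normal -0.344 -0.614 0.711
outer loop
vertex -0.991 -3.282 -0.664
vertex -1.303 -3.466 -0.974
vertex -0.813 -3.715 -0.952
endloop
endfacet
facet normal 0.343 0.614 -0.711
outer loop
vertex -0.717 -2.417 -2.19
vertex -0.227 -2.665 -2.168
vertex -0.66 -2.788 -2.483
endloop
endfacet
facet normal -0.932 0.126 -0.341
outer loop
vertex -0.717 -2.417 -2.19
vertex -0.66 -2.788 -2.483
vertex -1.303 -3.466 -0.974
endloop
endfacet
facet normal -0.932 0.128 -0.340
outer loop
vertex -1.303 -3.466 -0.974
vertex -0.66 -2.788 -2.483
vertex -1.247 -3.838 -1.268
endloop
endfacet
facet normal -0.344 -0.614 0.711
outer loop
vertex -1.303 -3.466 -0.974
vertex -1.247 -3.838 -1.268
vertex -0.813 -3.715 -0.952
endloop
endfacet
facet normal 0.342 0.615 -0.710
outer loop
vertex -0.66 -2.788 -2.483
vertex -0.227 -2.665 -2.168
vertex -0.277 -3.067 -2.54
endloop
endfacet
facet normal -0.489 -0.529 -0.694
outer loop
vertex -0.66 -2.788 -2.483
vertex -0.277 -3.067 -2.54
vertex -1.247 -3.838 -1.268
endloop
endfacet
facet normal -0.487 -0.531 -0.693
outer loop
vertex -1.247 -3.838 -1.268
vertex -0.277 -3.067 -2.54
vertex -0.863 -4.117 -1.324
endloop
endfacet
facet normal -0.343 -0.615 0.710
outer loop
vertex -1.247 -3.838 -1.268
vertex -0.863 -4.117 -1.324
vertex -0.813 -3.715 -0.952
endloop
endfacet
facet normal 0.344 0.614 -0.710
outer loop
vertex -0.277 -3.067 -2.54
vertex -0.227 -2.665 -2.168
vertex 0.144 -3.044 -2.316
endloop
endfacet
facet normal 0.322 -0.788 -0.525
outer loop
vertex -0.277 -3.067 -2.54
vertex 0.144 -3.044 -2.316
vertex -0.863 -4.117 -1.324
endloop
endfacet
facet normal 0.324 -0.788 -0.523
outer loop
vertex -0.863 -4.117 -1.324
vertex 0.144 -3.044 -2.316
vertex -0.443 -4.093 -1.1
endloop
endfacet
facet normal -0.344 -0.614 0.710
outer loop
vertex -0.863 -4.117 -1.324
vertex -0.443 -4.093 -1.1
vertex -0.813 -3.715 -0.952
endloop
endfacet
facet normal 0.343 0.614 -0.711
outer loop
vertex 0.144 -3.044 -2.316
vertex -0.227 -2.665 -2.168
vertex 0.286 -2.735 -1.981
endloop
endfacet
facet normal 0.891 -0.452 0.040
outer loop
vertex 0.144 -3.044 -2.316
vertex 0.286 -2.735 -1.981
vertex -0.443 -4.093 -1.1
endloop
endfacet
facet normal 0.891 -0.452 0.040
outer loop
vertex -0.443 -4.093 -1.1
vertex 0.286 -2.735 -1.981
vertex -0.301 -3.784 -0.765
endloop
endfacet
facet normal -0.343 -0.614 0.711
outer loop
vertex -0.443 -4.093 -1.1
vertex -0.301 -3.784 -0.765
vertex -0.813 -3.715 -0.952
endloop
endfacet
facet normal 0.343 0.613 -0.712
outer loop
vertex 0.286 -2.735 -1.981
vertex -0.227 -2.665 -2.168
vertex 0.042 -2.373 -1.787
endloop
endfacet
facet normal 0.788 0.224 0.573
outer loop
vertex 0.286 -2.735 -1.981
vertex 0.042 -2.373 -1.787
vertex -0.301 -3.784 -0.765
endloop
endfacet
facet normal 0.788 0.224 0.574
outer loop
vertex -0.301 -3.784 -0.765
vertex 0.042 -2.373 -1.787
vertex -0.545 -3.423 -0.571
endloop
endfacet
facet normal -0.343 -0.614 0.711
outer loop
vertex -0.301 -3.784 -0.765
vertex -0.545 -3.423 -0.571
vertex -0.813 -3.715 -0.952
endloop
endfacet
facet normal 0.120 0.227 -0.966
outer loop
vertex 1.324 1.78 2.986
vertex 0.719 1.278 2.793
vertex 0.772 2.063 2.984
endloop
endfacet
facet normal 0.351 0.690 0.633
outer loop
vertex 1.324 1.78 2.986
vertex 0.772 2.063 2.984
vertex 0.521 0.902 4.387
endloop
endfacet
facet normal 0.118 0.227 -0.967
outer loop
vertex 0.772 2.063 2.984
vertex 0.719 1.278 2.793
vertex 0.189 1.886 2.871
endloop
endfacet
facet normal -0.338 0.754 0.563
outer loop
vertex 0.772 2.063 2.984
vertex 0.189 1.886 2.871
vertex 0.521 0.902 4.387
endloop
endfacet
facet normal 0.120 0.228 -0.966
outer loop
vertex 0.189 1.886 2.871
vertex 0.719 1.278 2.793
vertex -0.084 1.352 2.711
endloop
endfacet
facet normal -0.860 0.321 0.397
outer loop
vertex 0.189 1.886 2.871
vertex -0.084 1.352 2.711
vertex 0.521 0.902 4.387
endloop
endfacet
facet normal 0.120 0.229 -0.966
outer loop
vertex -0.084 1.352 2.711
vertex 0.719 1.278 2.793
vertex 0.114 0.775 2.599
endloop
endfacet
facet normal -0.906 -0.356 0.231
outer loop
vertex -0.084 1.352 2.711
vertex 0.114 0.775 2.599
vertex 0.521 0.902 4.387
endloop
endfacet
facet normal 0.120 0.228 -0.966
outer loop
vertex 0.114 0.775 2.599
vertex 0.719 1.278 2.793
vertex 0.665 0.493 2.601
endloop
endfacet
facet normal -0.450 -0.878 0.165
outer loop
vertex 0.114 0.775 2.599
vertex 0.665 0.493 2.601
vertex 0.521 0.902 4.387
endloop
endfacet
facet normal 0.120 0.228 -0.966
outer loop
vertex 0.665 0.493 2.601
vertex 0.719 1.278 2.793
vertex 1.248 0.67 2.715
endloop
endfacet
facet normal 0.240 -0.942 0.235
outer loop
vertex 0.665 0.493 2.601
vertex 1.248 0.67 2.715
vertex 0.521 0.902 4.387
endloop
endfacet
facet normal 0.119 0.227 -0.967
outer loop
vertex 1.248 0.67 2.715
vertex 0.719 1.278 2.793
vertex 1.521 1.203 2.874
endloop
endfacet
facet normal 0.761 -0.510 0.402
outer loop
vertex 1.248 0.67 2.715
vertex 1.521 1.203 2.874
vertex 0.521 0.902 4.387
endloop
endfacet
facet normal 0.119 0.228 -0.966
outer loop
vertex 1.521 1.203 2.874
vertex 0.719 1.278 2.793
vertex 1.324 1.78 2.986
endloop
endfacet
facet normal 0.807 0.166 0.566
outer loop
vertex 1.521 1.203 2.874
vertex 1.324 1.78 2.986
vertex 0.521 0.902 4.387
endloop
endfacet

endsolid


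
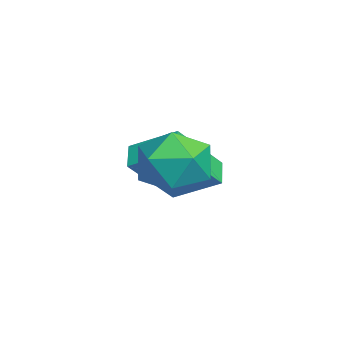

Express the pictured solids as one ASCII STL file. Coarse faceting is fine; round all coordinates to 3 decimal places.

solid 
facet normal -0.210 0.969 -0.127
outer loop
vertex 2.553 -0.875 1.905
vertex 1.422 -1.117 1.931
vertex 1.983 -0.867 2.911
endloop
endfacet
facet normal 0.405 0.887 0.223
outer loop
vertex 2.553 -0.875 1.905
vertex 1.983 -0.867 2.911
vertex 3.039 -1.334 2.849
endloop
endfacet
facet normal 0.843 0.502 -0.190
outer loop
vertex 2.553 -0.875 1.905
vertex 3.039 -1.334 2.849
vertex 3.131 -1.874 1.829
endloop
endfacet
facet normal 0.498 0.348 -0.794
outer loop
vertex 2.553 -0.875 1.905
vertex 3.131 -1.874 1.829
vertex 2.132 -1.739 1.262
endloop
endfacet
facet normal -0.154 0.637 -0.755
outer loop
vertex 2.553 -0.875 1.905
vertex 2.132 -1.739 1.262
vertex 1.422 -1.117 1.931
endloop
endfacet
facet normal 0.274 0.511 0.815
outer loop
vertex 3.039 -1.334 2.849
vertex 1.983 -0.867 2.911
vertex 2.208 -1.861 3.458
endloop
endfacet
facet normal -0.722 0.645 0.249
outer loop
vertex 1.983 -0.867 2.911
vertex 1.422 -1.117 1.931
vertex 1.209 -1.726 2.891
endloop
endfacet
facet normal -0.631 0.107 -0.769
outer loop
vertex 1.422 -1.117 1.931
vertex 2.132 -1.739 1.262
vertex 1.301 -2.266 1.871
endloop
endfacet
facet normal 0.423 -0.362 -0.831
outer loop
vertex 2.132 -1.739 1.262
vertex 3.131 -1.874 1.829
vertex 2.357 -2.733 1.809
endloop
endfacet
facet normal 0.983 -0.111 0.148
outer loop
vertex 3.131 -1.874 1.829
vertex 3.039 -1.334 2.849
vertex 2.918 -2.483 2.789
endloop
endfacet
facet normal -0.498 -0.348 0.794
outer loop
vertex 1.787 -2.725 2.815
vertex 2.208 -1.861 3.458
vertex 1.209 -1.726 2.891
endloop
endfacet
facet normal -0.843 -0.502 0.190
outer loop
vertex 1.787 -2.725 2.815
vertex 1.209 -1.726 2.891
vertex 1.301 -2.266 1.871
endloop
endfacet
facet normal -0.405 -0.887 -0.223
outer loop
vertex 1.787 -2.725 2.815
vertex 1.301 -2.266 1.871
vertex 2.357 -2.733 1.809
endloop
endfacet
facet normal 0.210 -0.969 0.127
outer loop
vertex 1.787 -2.725 2.815
vertex 2.357 -2.733 1.809
vertex 2.918 -2.483 2.789
endloop
endfacet
facet normal 0.154 -0.637 0.755
outer loop
vertex 1.787 -2.725 2.815
vertex 2.918 -2.483 2.789
vertex 2.208 -1.861 3.458
endloop
endfacet
facet normal -0.423 0.362 0.831
outer loop
vertex 1.209 -1.726 2.891
vertex 2.208 -1.861 3.458
vertex 1.983 -0.867 2.911
endloop
endfacet
facet normal -0.983 0.111 -0.148
outer loop
vertex 1.301 -2.266 1.871
vertex 1.209 -1.726 2.891
vertex 1.422 -1.117 1.931
endloop
endfacet
facet normal -0.274 -0.511 -0.815
outer loop
vertex 2.357 -2.733 1.809
vertex 1.301 -2.266 1.871
vertex 2.132 -1.739 1.262
endloop
endfacet
facet normal 0.722 -0.645 -0.249
outer loop
vertex 2.918 -2.483 2.789
vertex 2.357 -2.733 1.809
vertex 3.131 -1.874 1.829
endloop
endfacet
facet normal 0.631 -0.107 0.769
outer loop
vertex 2.208 -1.861 3.458
vertex 2.918 -2.483 2.789
vertex 3.039 -1.334 2.849
endloop
endfacet
facet normal -0.407 0.569 -0.714
outer loop
vertex -1.337 -1.755 0.367
vertex -0.815 -0.424 1.129
vertex -0.576 -1.789 -0.094
endloop
endfacet
facet normal -0.322 -0.821 -0.471
outer loop
vertex 0.315 -3.036 1.471
vertex -1.337 -1.755 0.367
vertex -0.576 -1.789 -0.094
endloop
endfacet
facet normal -0.407 0.569 -0.715
outer loop
vertex -0.576 -1.789 -0.094
vertex -0.815 -0.424 1.129
vertex -0.054 -0.459 0.668
endloop
endfacet
facet normal 0.855 -0.039 -0.518
outer loop
vertex -0.054 -0.459 0.668
vertex 0.315 -3.036 1.471
vertex -0.576 -1.789 -0.094
endloop
endfacet
facet normal -0.855 0.039 0.518
outer loop
vertex -1.337 -1.755 0.367
vertex 0.076 -1.671 2.694
vertex -0.815 -0.424 1.129
endloop
endfacet
facet normal -0.323 -0.821 -0.470
outer loop
vertex -0.446 -3.001 1.932
vertex -1.337 -1.755 0.367
vertex 0.315 -3.036 1.471
endloop
endfacet
facet normal -0.855 0.039 0.518
outer loop
vertex -0.446 -3.001 1.932
vertex 0.076 -1.671 2.694
vertex -1.337 -1.755 0.367
endloop
endfacet
facet normal 0.323 0.821 0.471
outer loop
vertex -0.815 -0.424 1.129
vertex 0.076 -1.671 2.694
vertex -0.054 -0.459 0.668
endloop
endfacet
facet normal 0.855 -0.039 -0.518
outer loop
vertex 0.837 -1.705 2.233
vertex 0.315 -3.036 1.471
vertex -0.054 -0.459 0.668
endloop
endfacet
facet normal 0.322 0.821 0.471
outer loop
vertex -0.054 -0.459 0.668
vertex 0.076 -1.671 2.694
vertex 0.837 -1.705 2.233
endloop
endfacet
facet normal 0.407 -0.569 0.715
outer loop
vertex 0.837 -1.705 2.233
vertex -0.446 -3.001 1.932
vertex 0.315 -3.036 1.471
endloop
endfacet
facet normal 0.407 -0.569 0.714
outer loop
vertex 0.076 -1.671 2.694
vertex -0.446 -3.001 1.932
vertex 0.837 -1.705 2.233
endloop
endfacet

endsolid


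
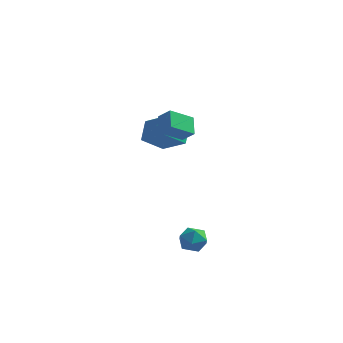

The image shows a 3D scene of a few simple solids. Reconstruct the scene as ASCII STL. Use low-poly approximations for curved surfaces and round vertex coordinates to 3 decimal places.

solid 
facet normal -0.577 -0.558 0.596
outer loop
vertex -3.26 0.734 2.117
vertex -3.41 1.937 3.099
vertex -4.866 1.34 1.129
endloop
endfacet
facet normal 0.096 -0.771 -0.630
outer loop
vertex -3.85 2.323 0.081
vertex -3.26 0.734 2.117
vertex -4.866 1.34 1.129
endloop
endfacet
facet normal -0.577 -0.559 0.596
outer loop
vertex -4.866 1.34 1.129
vertex -3.41 1.937 3.099
vertex -5.016 2.543 2.112
endloop
endfacet
facet normal -0.811 0.306 -0.499
outer loop
vertex -5.016 2.543 2.112
vertex -3.85 2.323 0.081
vertex -4.866 1.34 1.129
endloop
endfacet
facet normal 0.811 -0.306 0.499
outer loop
vertex -3.26 0.734 2.117
vertex -2.394 2.92 2.051
vertex -3.41 1.937 3.099
endloop
endfacet
facet normal 0.096 -0.771 -0.630
outer loop
vertex -2.244 1.717 1.068
vertex -3.26 0.734 2.117
vertex -3.85 2.323 0.081
endloop
endfacet
facet normal 0.811 -0.306 0.499
outer loop
vertex -2.244 1.717 1.068
vertex -2.394 2.92 2.051
vertex -3.26 0.734 2.117
endloop
endfacet
facet normal -0.096 0.771 0.630
outer loop
vertex -3.41 1.937 3.099
vertex -2.394 2.92 2.051
vertex -5.016 2.543 2.112
endloop
endfacet
facet normal -0.811 0.306 -0.499
outer loop
vertex -4.0 3.526 1.063
vertex -3.85 2.323 0.081
vertex -5.016 2.543 2.112
endloop
endfacet
facet normal -0.096 0.771 0.629
outer loop
vertex -5.016 2.543 2.112
vertex -2.394 2.92 2.051
vertex -4.0 3.526 1.063
endloop
endfacet
facet normal 0.577 0.558 -0.596
outer loop
vertex -4.0 3.526 1.063
vertex -2.244 1.717 1.068
vertex -3.85 2.323 0.081
endloop
endfacet
facet normal 0.577 0.559 -0.596
outer loop
vertex -2.394 2.92 2.051
vertex -2.244 1.717 1.068
vertex -4.0 3.526 1.063
endloop
endfacet
facet normal -0.085 0.893 0.441
outer loop
vertex -0.259 -2.806 -3.918
vertex -0.532 -3.233 -3.106
vertex 0.396 -3.064 -3.269
endloop
endfacet
facet normal 0.419 0.906 -0.063
outer loop
vertex -0.259 -2.806 -3.918
vertex 0.396 -3.064 -3.269
vertex 0.563 -3.206 -4.2
endloop
endfacet
facet normal 0.117 0.722 -0.682
outer loop
vertex -0.259 -2.806 -3.918
vertex 0.563 -3.206 -4.2
vertex -0.261 -3.463 -4.613
endloop
endfacet
facet normal -0.576 0.595 -0.561
outer loop
vertex -0.259 -2.806 -3.918
vertex -0.261 -3.463 -4.613
vertex -0.938 -3.48 -3.936
endloop
endfacet
facet normal -0.700 0.702 0.134
outer loop
vertex -0.259 -2.806 -3.918
vertex -0.938 -3.48 -3.936
vertex -0.532 -3.233 -3.106
endloop
endfacet
facet normal 0.906 0.410 0.100
outer loop
vertex 0.563 -3.206 -4.2
vertex 0.396 -3.064 -3.269
vertex 0.798 -3.88 -3.564
endloop
endfacet
facet normal 0.090 0.391 0.916
outer loop
vertex 0.396 -3.064 -3.269
vertex -0.532 -3.233 -3.106
vertex 0.121 -3.897 -2.887
endloop
endfacet
facet normal -0.905 0.080 0.419
outer loop
vertex -0.532 -3.233 -3.106
vertex -0.938 -3.48 -3.936
vertex -0.703 -4.154 -3.3
endloop
endfacet
facet normal -0.703 -0.091 -0.705
outer loop
vertex -0.938 -3.48 -3.936
vertex -0.261 -3.463 -4.613
vertex -0.536 -4.296 -4.231
endloop
endfacet
facet normal 0.417 0.113 -0.902
outer loop
vertex -0.261 -3.463 -4.613
vertex 0.563 -3.206 -4.2
vertex 0.392 -4.127 -4.394
endloop
endfacet
facet normal 0.576 -0.595 0.561
outer loop
vertex 0.119 -4.554 -3.582
vertex 0.798 -3.88 -3.564
vertex 0.121 -3.897 -2.887
endloop
endfacet
facet normal -0.117 -0.722 0.682
outer loop
vertex 0.119 -4.554 -3.582
vertex 0.121 -3.897 -2.887
vertex -0.703 -4.154 -3.3
endloop
endfacet
facet normal -0.419 -0.906 0.063
outer loop
vertex 0.119 -4.554 -3.582
vertex -0.703 -4.154 -3.3
vertex -0.536 -4.296 -4.231
endloop
endfacet
facet normal 0.085 -0.893 -0.441
outer loop
vertex 0.119 -4.554 -3.582
vertex -0.536 -4.296 -4.231
vertex 0.392 -4.127 -4.394
endloop
endfacet
facet normal 0.700 -0.702 -0.134
outer loop
vertex 0.119 -4.554 -3.582
vertex 0.392 -4.127 -4.394
vertex 0.798 -3.88 -3.564
endloop
endfacet
facet normal 0.703 0.091 0.705
outer loop
vertex 0.121 -3.897 -2.887
vertex 0.798 -3.88 -3.564
vertex 0.396 -3.064 -3.269
endloop
endfacet
facet normal -0.417 -0.113 0.902
outer loop
vertex -0.703 -4.154 -3.3
vertex 0.121 -3.897 -2.887
vertex -0.532 -3.233 -3.106
endloop
endfacet
facet normal -0.906 -0.410 -0.100
outer loop
vertex -0.536 -4.296 -4.231
vertex -0.703 -4.154 -3.3
vertex -0.938 -3.48 -3.936
endloop
endfacet
facet normal -0.090 -0.391 -0.916
outer loop
vertex 0.392 -4.127 -4.394
vertex -0.536 -4.296 -4.231
vertex -0.261 -3.463 -4.613
endloop
endfacet
facet normal 0.905 -0.080 -0.419
outer loop
vertex 0.798 -3.88 -3.564
vertex 0.392 -4.127 -4.394
vertex 0.563 -3.206 -4.2
endloop
endfacet
facet normal -0.738 0.198 -0.645
outer loop
vertex -2.651 -1.974 3.575
vertex -3.045 -0.926 4.347
vertex -1.597 -0.925 2.69
endloop
endfacet
facet normal 0.290 -0.770 -0.568
outer loop
vertex -0.815 -1.134 3.373
vertex -2.651 -1.974 3.575
vertex -1.597 -0.925 2.69
endloop
endfacet
facet normal -0.738 0.196 -0.645
outer loop
vertex -1.597 -0.925 2.69
vertex -3.045 -0.926 4.347
vertex -1.992 0.123 3.461
endloop
endfacet
facet normal 0.609 0.606 -0.512
outer loop
vertex -1.992 0.123 3.461
vertex -0.815 -1.134 3.373
vertex -1.597 -0.925 2.69
endloop
endfacet
facet normal -0.609 -0.606 0.512
outer loop
vertex -2.651 -1.974 3.575
vertex -2.263 -1.135 5.03
vertex -3.045 -0.926 4.347
endloop
endfacet
facet normal 0.290 -0.771 -0.568
outer loop
vertex -1.868 -2.183 4.259
vertex -2.651 -1.974 3.575
vertex -0.815 -1.134 3.373
endloop
endfacet
facet normal -0.609 -0.606 0.512
outer loop
vertex -1.868 -2.183 4.259
vertex -2.263 -1.135 5.03
vertex -2.651 -1.974 3.575
endloop
endfacet
facet normal -0.290 0.770 0.568
outer loop
vertex -3.045 -0.926 4.347
vertex -2.263 -1.135 5.03
vertex -1.992 0.123 3.461
endloop
endfacet
facet normal 0.609 0.606 -0.512
outer loop
vertex -1.209 -0.086 4.145
vertex -0.815 -1.134 3.373
vertex -1.992 0.123 3.461
endloop
endfacet
facet normal -0.290 0.770 0.568
outer loop
vertex -1.992 0.123 3.461
vertex -2.263 -1.135 5.03
vertex -1.209 -0.086 4.145
endloop
endfacet
facet normal 0.739 -0.197 0.645
outer loop
vertex -1.209 -0.086 4.145
vertex -1.868 -2.183 4.259
vertex -0.815 -1.134 3.373
endloop
endfacet
facet normal 0.738 -0.197 0.646
outer loop
vertex -2.263 -1.135 5.03
vertex -1.868 -2.183 4.259
vertex -1.209 -0.086 4.145
endloop
endfacet

endsolid


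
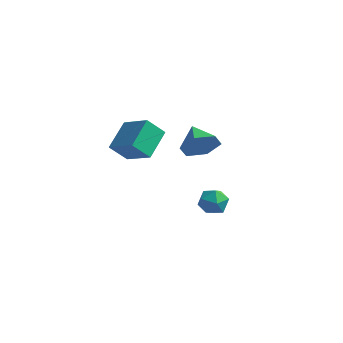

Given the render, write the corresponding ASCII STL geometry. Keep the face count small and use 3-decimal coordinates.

solid 
facet normal -0.503 -0.124 0.855
outer loop
vertex -1.148 1.715 -2.746
vertex -0.921 1.027 -2.712
vertex -0.529 1.554 -2.405
endloop
endfacet
facet normal -0.287 0.553 0.782
outer loop
vertex -1.148 1.715 -2.746
vertex -0.529 1.554 -2.405
vertex -0.565 2.139 -2.832
endloop
endfacet
facet normal -0.562 0.808 0.177
outer loop
vertex -1.148 1.715 -2.746
vertex -0.565 2.139 -2.832
vertex -0.981 1.975 -3.403
endloop
endfacet
facet normal -0.949 0.290 -0.126
outer loop
vertex -1.148 1.715 -2.746
vertex -0.981 1.975 -3.403
vertex -1.201 1.287 -3.329
endloop
endfacet
facet normal -0.912 -0.286 0.293
outer loop
vertex -1.148 1.715 -2.746
vertex -1.201 1.287 -3.329
vertex -0.921 1.027 -2.712
endloop
endfacet
facet normal 0.424 0.551 0.719
outer loop
vertex -0.565 2.139 -2.832
vertex -0.529 1.554 -2.405
vertex 0.021 1.713 -2.851
endloop
endfacet
facet normal 0.074 -0.542 0.837
outer loop
vertex -0.529 1.554 -2.405
vertex -0.921 1.027 -2.712
vertex -0.199 1.025 -2.777
endloop
endfacet
facet normal -0.588 -0.806 -0.073
outer loop
vertex -0.921 1.027 -2.712
vertex -1.201 1.287 -3.329
vertex -0.615 0.861 -3.348
endloop
endfacet
facet normal -0.647 0.126 -0.752
outer loop
vertex -1.201 1.287 -3.329
vertex -0.981 1.975 -3.403
vertex -0.651 1.446 -3.775
endloop
endfacet
facet normal -0.021 0.965 -0.262
outer loop
vertex -0.981 1.975 -3.403
vertex -0.565 2.139 -2.832
vertex -0.259 1.973 -3.468
endloop
endfacet
facet normal 0.949 -0.290 0.126
outer loop
vertex -0.032 1.285 -3.434
vertex 0.021 1.713 -2.851
vertex -0.199 1.025 -2.777
endloop
endfacet
facet normal 0.562 -0.808 -0.177
outer loop
vertex -0.032 1.285 -3.434
vertex -0.199 1.025 -2.777
vertex -0.615 0.861 -3.348
endloop
endfacet
facet normal 0.287 -0.553 -0.782
outer loop
vertex -0.032 1.285 -3.434
vertex -0.615 0.861 -3.348
vertex -0.651 1.446 -3.775
endloop
endfacet
facet normal 0.503 0.124 -0.855
outer loop
vertex -0.032 1.285 -3.434
vertex -0.651 1.446 -3.775
vertex -0.259 1.973 -3.468
endloop
endfacet
facet normal 0.912 0.286 -0.293
outer loop
vertex -0.032 1.285 -3.434
vertex -0.259 1.973 -3.468
vertex 0.021 1.713 -2.851
endloop
endfacet
facet normal 0.647 -0.126 0.752
outer loop
vertex -0.199 1.025 -2.777
vertex 0.021 1.713 -2.851
vertex -0.529 1.554 -2.405
endloop
endfacet
facet normal 0.021 -0.965 0.262
outer loop
vertex -0.615 0.861 -3.348
vertex -0.199 1.025 -2.777
vertex -0.921 1.027 -2.712
endloop
endfacet
facet normal -0.424 -0.551 -0.719
outer loop
vertex -0.651 1.446 -3.775
vertex -0.615 0.861 -3.348
vertex -1.201 1.287 -3.329
endloop
endfacet
facet normal -0.074 0.542 -0.837
outer loop
vertex -0.259 1.973 -3.468
vertex -0.651 1.446 -3.775
vertex -0.981 1.975 -3.403
endloop
endfacet
facet normal 0.588 0.806 0.073
outer loop
vertex 0.021 1.713 -2.851
vertex -0.259 1.973 -3.468
vertex -0.565 2.139 -2.832
endloop
endfacet
facet normal -0.831 0.256 -0.493
outer loop
vertex -3.97 -1.141 0.832
vertex -3.98 0.165 1.527
vertex -3.375 -0.72 0.048
endloop
endfacet
facet normal 0.007 -0.883 -0.469
outer loop
vertex -2.12 -1.105 0.793
vertex -3.97 -1.141 0.832
vertex -3.375 -0.72 0.048
endloop
endfacet
facet normal -0.832 0.255 -0.493
outer loop
vertex -3.375 -0.72 0.048
vertex -3.98 0.165 1.527
vertex -3.386 0.587 0.743
endloop
endfacet
facet normal 0.556 0.394 -0.732
outer loop
vertex -3.386 0.587 0.743
vertex -2.12 -1.105 0.793
vertex -3.375 -0.72 0.048
endloop
endfacet
facet normal -0.556 -0.394 0.732
outer loop
vertex -3.97 -1.141 0.832
vertex -2.725 -0.22 2.272
vertex -3.98 0.165 1.527
endloop
endfacet
facet normal 0.007 -0.883 -0.470
outer loop
vertex -2.714 -1.527 1.577
vertex -3.97 -1.141 0.832
vertex -2.12 -1.105 0.793
endloop
endfacet
facet normal -0.555 -0.394 0.732
outer loop
vertex -2.714 -1.527 1.577
vertex -2.725 -0.22 2.272
vertex -3.97 -1.141 0.832
endloop
endfacet
facet normal -0.008 0.883 0.469
outer loop
vertex -3.98 0.165 1.527
vertex -2.725 -0.22 2.272
vertex -3.386 0.587 0.743
endloop
endfacet
facet normal 0.555 0.394 -0.732
outer loop
vertex -2.13 0.201 1.488
vertex -2.12 -1.105 0.793
vertex -3.386 0.587 0.743
endloop
endfacet
facet normal -0.007 0.883 0.469
outer loop
vertex -3.386 0.587 0.743
vertex -2.725 -0.22 2.272
vertex -2.13 0.201 1.488
endloop
endfacet
facet normal 0.832 -0.256 0.493
outer loop
vertex -2.13 0.201 1.488
vertex -2.714 -1.527 1.577
vertex -2.12 -1.105 0.793
endloop
endfacet
facet normal 0.831 -0.256 0.494
outer loop
vertex -2.725 -0.22 2.272
vertex -2.714 -1.527 1.577
vertex -2.13 0.201 1.488
endloop
endfacet
facet normal 0.644 -0.664 -0.380
outer loop
vertex 0.691 -1.079 2.898
vertex 0.15 -1.231 2.246
vertex 0.745 -0.614 2.177
endloop
endfacet
facet normal 0.300 0.791 0.533
outer loop
vertex 0.691 -1.079 2.898
vertex 0.745 -0.614 2.177
vertex -0.61 -0.449 2.694
endloop
endfacet
facet normal 0.644 -0.664 -0.380
outer loop
vertex 0.745 -0.614 2.177
vertex 0.15 -1.231 2.246
vertex 0.205 -0.765 1.525
endloop
endfacet
facet normal 0.025 0.969 -0.245
outer loop
vertex 0.745 -0.614 2.177
vertex 0.205 -0.765 1.525
vertex -0.61 -0.449 2.694
endloop
endfacet
facet normal 0.645 -0.663 -0.380
outer loop
vertex 0.205 -0.765 1.525
vertex 0.15 -1.231 2.246
vertex -0.39 -1.383 1.594
endloop
endfacet
facet normal -0.620 0.533 -0.576
outer loop
vertex 0.205 -0.765 1.525
vertex -0.39 -1.383 1.594
vertex -0.61 -0.449 2.694
endloop
endfacet
facet normal 0.645 -0.663 -0.380
outer loop
vertex -0.39 -1.383 1.594
vertex 0.15 -1.231 2.246
vertex -0.444 -1.849 2.315
endloop
endfacet
facet normal -0.988 -0.083 -0.127
outer loop
vertex -0.39 -1.383 1.594
vertex -0.444 -1.849 2.315
vertex -0.61 -0.449 2.694
endloop
endfacet
facet normal 0.645 -0.663 -0.380
outer loop
vertex -0.444 -1.849 2.315
vertex 0.15 -1.231 2.246
vertex 0.096 -1.697 2.967
endloop
endfacet
facet normal -0.713 -0.261 0.651
outer loop
vertex -0.444 -1.849 2.315
vertex 0.096 -1.697 2.967
vertex -0.61 -0.449 2.694
endloop
endfacet
facet normal 0.645 -0.663 -0.380
outer loop
vertex 0.096 -1.697 2.967
vertex 0.15 -1.231 2.246
vertex 0.691 -1.079 2.898
endloop
endfacet
facet normal -0.069 0.176 0.982
outer loop
vertex 0.096 -1.697 2.967
vertex 0.691 -1.079 2.898
vertex -0.61 -0.449 2.694
endloop
endfacet

endsolid
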